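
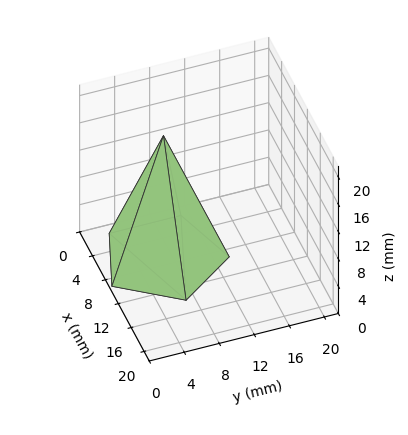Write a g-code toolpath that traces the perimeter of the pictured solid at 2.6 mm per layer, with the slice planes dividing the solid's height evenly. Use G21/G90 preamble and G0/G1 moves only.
Reading the render: the shape is a regular 5-sided pyramid, base circumscribed radius ≈ 7 mm, apex at z ≈ 18 mm (dimensions read to the nearest mm from the axis ticks). For the g-code, the solid's height is divided into equal slices at the stated Δz and each level perimeter traced with G1 moves after a G0 lift.

; perimeter-only toolpath
G21 ; units = mm
G90 ; absolute positioning
G28 ; home
; layer 1
G0 Z2.6
G0 X13.0 Y7.0
G1 X8.9 Y12.7
G1 X2.1 Y10.5
G1 X2.1 Y3.5
G1 X8.9 Y1.3
G1 X13.0 Y7.0
; layer 2
G0 Z5.1
G0 X12.0 Y7.0
G1 X8.6 Y11.8
G1 X2.9 Y9.9
G1 X2.9 Y4.1
G1 X8.6 Y2.2
G1 X12.0 Y7.0
; layer 3
G0 Z7.7
G0 X11.0 Y7.0
G1 X8.3 Y10.8
G1 X3.7 Y9.3
G1 X3.7 Y4.7
G1 X8.3 Y3.2
G1 X11.0 Y7.0
; layer 4
G0 Z10.3
G0 X10.0 Y7.0
G1 X7.9 Y9.9
G1 X4.6 Y8.8
G1 X4.6 Y5.2
G1 X7.9 Y4.1
G1 X10.0 Y7.0
; layer 5
G0 Z12.9
G0 X9.0 Y7.0
G1 X7.6 Y8.9
G1 X5.4 Y8.2
G1 X5.4 Y5.8
G1 X7.6 Y5.1
G1 X9.0 Y7.0
; layer 6
G0 Z15.4
G0 X8.0 Y7.0
G1 X7.3 Y8.0
G1 X6.2 Y7.6
G1 X6.2 Y6.4
G1 X7.3 Y6.0
G1 X8.0 Y7.0
M2 ; end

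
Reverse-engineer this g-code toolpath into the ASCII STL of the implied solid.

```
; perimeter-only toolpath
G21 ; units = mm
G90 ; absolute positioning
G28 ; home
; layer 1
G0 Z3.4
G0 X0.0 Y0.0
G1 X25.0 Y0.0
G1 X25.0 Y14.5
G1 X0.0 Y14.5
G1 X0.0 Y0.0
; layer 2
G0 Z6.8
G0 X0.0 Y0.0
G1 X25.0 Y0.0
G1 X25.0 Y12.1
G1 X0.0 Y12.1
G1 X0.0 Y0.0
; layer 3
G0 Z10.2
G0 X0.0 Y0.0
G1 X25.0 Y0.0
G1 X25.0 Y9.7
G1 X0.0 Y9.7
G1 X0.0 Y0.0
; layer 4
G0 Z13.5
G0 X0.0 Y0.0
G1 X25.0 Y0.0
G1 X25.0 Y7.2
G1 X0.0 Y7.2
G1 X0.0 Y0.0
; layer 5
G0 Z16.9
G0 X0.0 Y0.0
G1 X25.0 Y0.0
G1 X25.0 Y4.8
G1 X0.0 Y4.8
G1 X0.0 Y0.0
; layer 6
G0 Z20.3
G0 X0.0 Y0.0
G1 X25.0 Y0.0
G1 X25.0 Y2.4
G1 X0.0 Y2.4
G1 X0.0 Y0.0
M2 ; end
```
solid part
  facet normal 0.0000 0.0000 -1.0000
    outer loop
      vertex 25.0 16.9 0.0
      vertex 25.0 0.0 0.0
      vertex 0.0 0.0 0.0
    endloop
  endfacet
  facet normal 0.0000 0.0000 -1.0000
    outer loop
      vertex 0.0 16.9 0.0
      vertex 25.0 16.9 0.0
      vertex 0.0 0.0 0.0
    endloop
  endfacet
  facet normal 0.0000 -1.0000 0.0000
    outer loop
      vertex 0.0 0.0 0.0
      vertex 25.0 0.0 0.0
      vertex 25.0 0.0 23.7
    endloop
  endfacet
  facet normal 0.0000 -1.0000 0.0000
    outer loop
      vertex 0.0 0.0 0.0
      vertex 25.0 0.0 23.7
      vertex 0.0 0.0 23.7
    endloop
  endfacet
  facet normal 0.0000 0.8142 0.5806
    outer loop
      vertex 0.0 0.0 23.7
      vertex 25.0 0.0 23.7
      vertex 25.0 16.9 0.0
    endloop
  endfacet
  facet normal 0.0000 0.8142 0.5806
    outer loop
      vertex 0.0 0.0 23.7
      vertex 25.0 16.9 0.0
      vertex 0.0 16.9 0.0
    endloop
  endfacet
  facet normal -1.0000 0.0000 0.0000
    outer loop
      vertex 0.0 0.0 23.7
      vertex 0.0 16.9 0.0
      vertex 0.0 0.0 0.0
    endloop
  endfacet
  facet normal 1.0000 0.0000 0.0000
    outer loop
      vertex 25.0 0.0 0.0
      vertex 25.0 16.9 0.0
      vertex 25.0 0.0 23.7
    endloop
  endfacet
endsolid part

The G0 Z moves step by Δz≈3.4 mm. The G1 loops shrink linearly with z, so the solid tapers from its base footprint up to z≈23.7. Closing with a flat bottom cap and the tapered top and triangulating gives 8 facets — a wedge (ramp): 25 × 16.9 mm base, rising to 23.7 mm along the y=0 edge and sloping linearly to z=0 at y=16.9.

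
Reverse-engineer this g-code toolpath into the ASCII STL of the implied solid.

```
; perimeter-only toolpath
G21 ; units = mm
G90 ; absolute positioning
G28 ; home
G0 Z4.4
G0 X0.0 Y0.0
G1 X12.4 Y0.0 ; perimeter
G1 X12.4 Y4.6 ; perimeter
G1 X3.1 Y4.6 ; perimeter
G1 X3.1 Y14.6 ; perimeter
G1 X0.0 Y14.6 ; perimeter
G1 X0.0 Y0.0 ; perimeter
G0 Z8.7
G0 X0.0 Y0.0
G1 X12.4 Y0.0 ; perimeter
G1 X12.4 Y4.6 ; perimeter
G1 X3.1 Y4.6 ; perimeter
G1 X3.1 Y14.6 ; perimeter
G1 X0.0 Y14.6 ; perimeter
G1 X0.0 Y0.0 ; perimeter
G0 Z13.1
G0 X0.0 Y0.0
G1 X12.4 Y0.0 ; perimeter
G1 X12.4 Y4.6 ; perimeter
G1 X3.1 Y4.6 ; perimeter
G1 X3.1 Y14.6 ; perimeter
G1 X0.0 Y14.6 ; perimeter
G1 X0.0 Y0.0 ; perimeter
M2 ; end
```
solid part
  facet normal 0.0000 0.0000 -1.0000
    outer loop
      vertex 12.4 4.6 0.0
      vertex 12.4 0.0 0.0
      vertex 0.0 0.0 0.0
    endloop
  endfacet
  facet normal 0.0000 0.0000 -1.0000
    outer loop
      vertex 3.1 4.6 0.0
      vertex 12.4 4.6 0.0
      vertex 0.0 0.0 0.0
    endloop
  endfacet
  facet normal 0.0000 0.0000 -1.0000
    outer loop
      vertex 3.1 14.6 0.0
      vertex 3.1 4.6 0.0
      vertex 0.0 0.0 0.0
    endloop
  endfacet
  facet normal 0.0000 0.0000 -1.0000
    outer loop
      vertex 0.0 14.6 0.0
      vertex 3.1 14.6 0.0
      vertex 0.0 0.0 0.0
    endloop
  endfacet
  facet normal 0.0000 0.0000 1.0000
    outer loop
      vertex 0.0 0.0 13.1
      vertex 12.4 0.0 13.1
      vertex 12.4 4.6 13.1
    endloop
  endfacet
  facet normal 0.0000 0.0000 1.0000
    outer loop
      vertex 0.0 0.0 13.1
      vertex 12.4 4.6 13.1
      vertex 3.1 4.6 13.1
    endloop
  endfacet
  facet normal 0.0000 0.0000 1.0000
    outer loop
      vertex 0.0 0.0 13.1
      vertex 3.1 4.6 13.1
      vertex 3.1 14.6 13.1
    endloop
  endfacet
  facet normal 0.0000 0.0000 1.0000
    outer loop
      vertex 0.0 0.0 13.1
      vertex 3.1 14.6 13.1
      vertex 0.0 14.6 13.1
    endloop
  endfacet
  facet normal 0.0000 -1.0000 0.0000
    outer loop
      vertex 0.0 0.0 0.0
      vertex 12.4 0.0 0.0
      vertex 12.4 0.0 13.1
    endloop
  endfacet
  facet normal 0.0000 -1.0000 0.0000
    outer loop
      vertex 0.0 0.0 0.0
      vertex 12.4 0.0 13.1
      vertex 0.0 0.0 13.1
    endloop
  endfacet
  facet normal 1.0000 0.0000 0.0000
    outer loop
      vertex 12.4 0.0 0.0
      vertex 12.4 4.6 0.0
      vertex 12.4 4.6 13.1
    endloop
  endfacet
  facet normal 1.0000 0.0000 0.0000
    outer loop
      vertex 12.4 0.0 0.0
      vertex 12.4 4.6 13.1
      vertex 12.4 0.0 13.1
    endloop
  endfacet
  facet normal 0.0000 1.0000 0.0000
    outer loop
      vertex 12.4 4.6 0.0
      vertex 3.1 4.6 0.0
      vertex 3.1 4.6 13.1
    endloop
  endfacet
  facet normal 0.0000 1.0000 0.0000
    outer loop
      vertex 12.4 4.6 0.0
      vertex 3.1 4.6 13.1
      vertex 12.4 4.6 13.1
    endloop
  endfacet
  facet normal 1.0000 0.0000 0.0000
    outer loop
      vertex 3.1 4.6 0.0
      vertex 3.1 14.6 0.0
      vertex 3.1 14.6 13.1
    endloop
  endfacet
  facet normal 1.0000 0.0000 0.0000
    outer loop
      vertex 3.1 4.6 0.0
      vertex 3.1 14.6 13.1
      vertex 3.1 4.6 13.1
    endloop
  endfacet
  facet normal 0.0000 1.0000 0.0000
    outer loop
      vertex 3.1 14.6 0.0
      vertex 0.0 14.6 0.0
      vertex 0.0 14.6 13.1
    endloop
  endfacet
  facet normal 0.0000 1.0000 0.0000
    outer loop
      vertex 3.1 14.6 0.0
      vertex 0.0 14.6 13.1
      vertex 3.1 14.6 13.1
    endloop
  endfacet
  facet normal -1.0000 0.0000 0.0000
    outer loop
      vertex 0.0 14.6 0.0
      vertex 0.0 0.0 0.0
      vertex 0.0 0.0 13.1
    endloop
  endfacet
  facet normal -1.0000 0.0000 0.0000
    outer loop
      vertex 0.0 14.6 0.0
      vertex 0.0 0.0 13.1
      vertex 0.0 14.6 13.1
    endloop
  endfacet
endsolid part

The G0 Z moves step by Δz≈4.4 mm. Every layer's G1 loop is the same polygon, so the solid is a straight extrusion of it from z=0 to z≈13.1. Closing with flat bottom and top caps and triangulating gives 20 facets — an L-shaped prism: outer 12.4 × 14.6 mm, arm thicknesses ≈ 4.6 mm (horizontal) and 3.1 mm (vertical), extruded 13.1 mm in z.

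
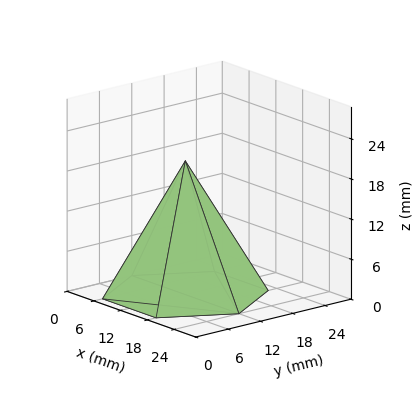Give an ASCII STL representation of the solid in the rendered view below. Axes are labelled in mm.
Reading the render: the shape is a regular 6-sided pyramid, base circumscribed radius ≈ 12 mm, apex at z ≈ 20 mm (dimensions read to the nearest mm from the axis ticks). For the STL, each face is triangulated and given an outward normal.

solid part
  facet normal 0.0000 0.0000 -1.0000
    outer loop
      vertex 6.0 22.4 0.0
      vertex 18.0 22.4 0.0
      vertex 24.0 12.0 0.0
    endloop
  endfacet
  facet normal 0.0000 0.0000 -1.0000
    outer loop
      vertex 0.0 12.0 0.0
      vertex 6.0 22.4 0.0
      vertex 24.0 12.0 0.0
    endloop
  endfacet
  facet normal 0.0000 0.0000 -1.0000
    outer loop
      vertex 6.0 1.6 0.0
      vertex 0.0 12.0 0.0
      vertex 24.0 12.0 0.0
    endloop
  endfacet
  facet normal 0.0000 0.0000 -1.0000
    outer loop
      vertex 18.0 1.6 0.0
      vertex 6.0 1.6 0.0
      vertex 24.0 12.0 0.0
    endloop
  endfacet
  facet normal 0.7686 0.4434 0.4612
    outer loop
      vertex 24.0 12.0 0.0
      vertex 18.0 22.4 0.0
      vertex 12.0 12.0 20.0
    endloop
  endfacet
  facet normal 0.0000 0.8872 0.4614
    outer loop
      vertex 18.0 22.4 0.0
      vertex 6.0 22.4 0.0
      vertex 12.0 12.0 20.0
    endloop
  endfacet
  facet normal -0.7686 0.4434 0.4612
    outer loop
      vertex 6.0 22.4 0.0
      vertex 0.0 12.0 0.0
      vertex 12.0 12.0 20.0
    endloop
  endfacet
  facet normal -0.7686 -0.4434 0.4612
    outer loop
      vertex 0.0 12.0 0.0
      vertex 6.0 1.6 0.0
      vertex 12.0 12.0 20.0
    endloop
  endfacet
  facet normal 0.0000 -0.8872 0.4614
    outer loop
      vertex 6.0 1.6 0.0
      vertex 18.0 1.6 0.0
      vertex 12.0 12.0 20.0
    endloop
  endfacet
  facet normal 0.7686 -0.4434 0.4612
    outer loop
      vertex 18.0 1.6 0.0
      vertex 24.0 12.0 0.0
      vertex 12.0 12.0 20.0
    endloop
  endfacet
endsolid part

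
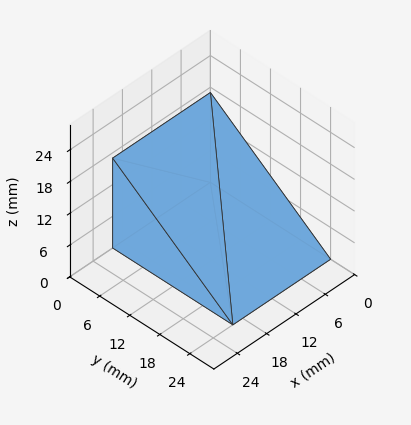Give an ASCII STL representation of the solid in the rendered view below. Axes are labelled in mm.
Reading the render: the shape is a wedge (ramp): 20 × 24 mm base, rising to 17 mm along the y=0 edge and sloping linearly to z=0 at y=24 (dimensions read to the nearest mm from the axis ticks). For the STL, each face is triangulated and given an outward normal.

solid part
  facet normal 0.0000 0.0000 -1.0000
    outer loop
      vertex 20.0 24.0 0.0
      vertex 20.0 0.0 0.0
      vertex 0.0 0.0 0.0
    endloop
  endfacet
  facet normal 0.0000 0.0000 -1.0000
    outer loop
      vertex 0.0 24.0 0.0
      vertex 20.0 24.0 0.0
      vertex 0.0 0.0 0.0
    endloop
  endfacet
  facet normal 0.0000 -1.0000 0.0000
    outer loop
      vertex 0.0 0.0 0.0
      vertex 20.0 0.0 0.0
      vertex 20.0 0.0 17.0
    endloop
  endfacet
  facet normal 0.0000 -1.0000 0.0000
    outer loop
      vertex 0.0 0.0 0.0
      vertex 20.0 0.0 17.0
      vertex 0.0 0.0 17.0
    endloop
  endfacet
  facet normal 0.0000 0.5780 0.8160
    outer loop
      vertex 0.0 0.0 17.0
      vertex 20.0 0.0 17.0
      vertex 20.0 24.0 0.0
    endloop
  endfacet
  facet normal 0.0000 0.5780 0.8160
    outer loop
      vertex 0.0 0.0 17.0
      vertex 20.0 24.0 0.0
      vertex 0.0 24.0 0.0
    endloop
  endfacet
  facet normal -1.0000 0.0000 0.0000
    outer loop
      vertex 0.0 0.0 17.0
      vertex 0.0 24.0 0.0
      vertex 0.0 0.0 0.0
    endloop
  endfacet
  facet normal 1.0000 0.0000 0.0000
    outer loop
      vertex 20.0 0.0 0.0
      vertex 20.0 24.0 0.0
      vertex 20.0 0.0 17.0
    endloop
  endfacet
endsolid part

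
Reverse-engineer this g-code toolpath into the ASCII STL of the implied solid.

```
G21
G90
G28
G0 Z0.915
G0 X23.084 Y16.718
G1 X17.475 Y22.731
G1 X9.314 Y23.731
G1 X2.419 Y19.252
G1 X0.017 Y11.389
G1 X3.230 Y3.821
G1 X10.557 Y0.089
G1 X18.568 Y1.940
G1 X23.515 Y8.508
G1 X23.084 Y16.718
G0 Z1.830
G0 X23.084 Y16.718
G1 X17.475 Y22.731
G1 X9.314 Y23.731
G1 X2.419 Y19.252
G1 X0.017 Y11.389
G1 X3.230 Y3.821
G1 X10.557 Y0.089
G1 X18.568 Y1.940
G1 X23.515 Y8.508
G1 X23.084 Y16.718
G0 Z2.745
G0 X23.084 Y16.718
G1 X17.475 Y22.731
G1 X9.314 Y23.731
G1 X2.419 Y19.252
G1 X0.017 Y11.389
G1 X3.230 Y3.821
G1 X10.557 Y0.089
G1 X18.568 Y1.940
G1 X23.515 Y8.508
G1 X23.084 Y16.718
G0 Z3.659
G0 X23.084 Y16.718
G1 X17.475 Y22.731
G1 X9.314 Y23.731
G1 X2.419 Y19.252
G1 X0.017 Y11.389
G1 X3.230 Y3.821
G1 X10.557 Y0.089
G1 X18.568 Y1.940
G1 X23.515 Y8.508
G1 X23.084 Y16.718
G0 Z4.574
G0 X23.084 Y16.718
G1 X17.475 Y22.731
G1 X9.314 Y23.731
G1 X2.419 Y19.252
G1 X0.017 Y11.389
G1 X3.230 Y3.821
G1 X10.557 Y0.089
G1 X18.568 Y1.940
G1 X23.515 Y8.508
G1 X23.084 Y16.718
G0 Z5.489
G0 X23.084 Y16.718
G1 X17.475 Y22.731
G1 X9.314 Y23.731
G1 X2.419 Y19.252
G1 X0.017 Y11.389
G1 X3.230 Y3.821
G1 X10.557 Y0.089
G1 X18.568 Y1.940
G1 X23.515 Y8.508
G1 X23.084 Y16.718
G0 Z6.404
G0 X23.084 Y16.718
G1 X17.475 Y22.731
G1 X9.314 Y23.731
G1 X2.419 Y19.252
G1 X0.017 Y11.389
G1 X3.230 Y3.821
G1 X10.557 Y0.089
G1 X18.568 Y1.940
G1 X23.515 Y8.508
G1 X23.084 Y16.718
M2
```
solid part
  facet normal 0.0000 0.0000 -1.0000
    outer loop
      vertex 9.314 23.731 0.000
      vertex 17.475 22.731 0.000
      vertex 23.084 16.718 0.000
    endloop
  endfacet
  facet normal 0.0000 0.0000 -1.0000
    outer loop
      vertex 2.419 19.252 0.000
      vertex 9.314 23.731 0.000
      vertex 23.084 16.718 0.000
    endloop
  endfacet
  facet normal 0.0000 0.0000 -1.0000
    outer loop
      vertex 0.017 11.389 0.000
      vertex 2.419 19.252 0.000
      vertex 23.084 16.718 0.000
    endloop
  endfacet
  facet normal 0.0000 0.0000 -1.0000
    outer loop
      vertex 3.230 3.821 0.000
      vertex 0.017 11.389 0.000
      vertex 23.084 16.718 0.000
    endloop
  endfacet
  facet normal 0.0000 0.0000 -1.0000
    outer loop
      vertex 10.557 0.089 0.000
      vertex 3.230 3.821 0.000
      vertex 23.084 16.718 0.000
    endloop
  endfacet
  facet normal 0.0000 0.0000 -1.0000
    outer loop
      vertex 18.568 1.940 0.000
      vertex 10.557 0.089 0.000
      vertex 23.084 16.718 0.000
    endloop
  endfacet
  facet normal 0.0000 0.0000 -1.0000
    outer loop
      vertex 23.515 8.508 0.000
      vertex 18.568 1.940 0.000
      vertex 23.084 16.718 0.000
    endloop
  endfacet
  facet normal 0.0000 0.0000 1.0000
    outer loop
      vertex 23.084 16.718 6.404
      vertex 17.475 22.731 6.404
      vertex 9.314 23.731 6.404
    endloop
  endfacet
  facet normal 0.0000 0.0000 1.0000
    outer loop
      vertex 23.084 16.718 6.404
      vertex 9.314 23.731 6.404
      vertex 2.419 19.252 6.404
    endloop
  endfacet
  facet normal 0.0000 0.0000 1.0000
    outer loop
      vertex 23.084 16.718 6.404
      vertex 2.419 19.252 6.404
      vertex 0.017 11.389 6.404
    endloop
  endfacet
  facet normal 0.0000 0.0000 1.0000
    outer loop
      vertex 23.084 16.718 6.404
      vertex 0.017 11.389 6.404
      vertex 3.230 3.821 6.404
    endloop
  endfacet
  facet normal 0.0000 0.0000 1.0000
    outer loop
      vertex 23.084 16.718 6.404
      vertex 3.230 3.821 6.404
      vertex 10.557 0.089 6.404
    endloop
  endfacet
  facet normal 0.0000 0.0000 1.0000
    outer loop
      vertex 23.084 16.718 6.404
      vertex 10.557 0.089 6.404
      vertex 18.568 1.940 6.404
    endloop
  endfacet
  facet normal 0.0000 0.0000 1.0000
    outer loop
      vertex 23.084 16.718 6.404
      vertex 18.568 1.940 6.404
      vertex 23.515 8.508 6.404
    endloop
  endfacet
  facet normal 0.7312 0.6821 0.0000
    outer loop
      vertex 23.084 16.718 0.000
      vertex 17.475 22.731 0.000
      vertex 17.475 22.731 6.404
    endloop
  endfacet
  facet normal 0.7312 0.6821 0.0000
    outer loop
      vertex 23.084 16.718 0.000
      vertex 17.475 22.731 6.404
      vertex 23.084 16.718 6.404
    endloop
  endfacet
  facet normal 0.1216 0.9926 0.0000
    outer loop
      vertex 17.475 22.731 0.000
      vertex 9.314 23.731 0.000
      vertex 9.314 23.731 6.404
    endloop
  endfacet
  facet normal 0.1216 0.9926 0.0000
    outer loop
      vertex 17.475 22.731 0.000
      vertex 9.314 23.731 6.404
      vertex 17.475 22.731 6.404
    endloop
  endfacet
  facet normal -0.5448 0.8386 0.0000
    outer loop
      vertex 9.314 23.731 0.000
      vertex 2.419 19.252 0.000
      vertex 2.419 19.252 6.404
    endloop
  endfacet
  facet normal -0.5448 0.8386 0.0000
    outer loop
      vertex 9.314 23.731 0.000
      vertex 2.419 19.252 6.404
      vertex 9.314 23.731 6.404
    endloop
  endfacet
  facet normal -0.9564 0.2922 0.0000
    outer loop
      vertex 2.419 19.252 0.000
      vertex 0.017 11.389 0.000
      vertex 0.017 11.389 6.404
    endloop
  endfacet
  facet normal -0.9564 0.2922 0.0000
    outer loop
      vertex 2.419 19.252 0.000
      vertex 0.017 11.389 6.404
      vertex 2.419 19.252 6.404
    endloop
  endfacet
  facet normal -0.9205 -0.3908 0.0000
    outer loop
      vertex 0.017 11.389 0.000
      vertex 3.230 3.821 0.000
      vertex 3.230 3.821 6.404
    endloop
  endfacet
  facet normal -0.9205 -0.3908 0.0000
    outer loop
      vertex 0.017 11.389 0.000
      vertex 3.230 3.821 6.404
      vertex 0.017 11.389 6.404
    endloop
  endfacet
  facet normal -0.4539 -0.8911 0.0000
    outer loop
      vertex 3.230 3.821 0.000
      vertex 10.557 0.089 0.000
      vertex 10.557 0.089 6.404
    endloop
  endfacet
  facet normal -0.4539 -0.8911 0.0000
    outer loop
      vertex 3.230 3.821 0.000
      vertex 10.557 0.089 6.404
      vertex 3.230 3.821 6.404
    endloop
  endfacet
  facet normal 0.2251 -0.9743 0.0000
    outer loop
      vertex 10.557 0.089 0.000
      vertex 18.568 1.940 0.000
      vertex 18.568 1.940 6.404
    endloop
  endfacet
  facet normal 0.2251 -0.9743 0.0000
    outer loop
      vertex 10.557 0.089 0.000
      vertex 18.568 1.940 6.404
      vertex 10.557 0.089 6.404
    endloop
  endfacet
  facet normal 0.7988 -0.6016 0.0000
    outer loop
      vertex 18.568 1.940 0.000
      vertex 23.515 8.508 0.000
      vertex 23.515 8.508 6.404
    endloop
  endfacet
  facet normal 0.7988 -0.6016 0.0000
    outer loop
      vertex 18.568 1.940 0.000
      vertex 23.515 8.508 6.404
      vertex 18.568 1.940 6.404
    endloop
  endfacet
  facet normal 0.9986 0.0524 0.0000
    outer loop
      vertex 23.515 8.508 0.000
      vertex 23.084 16.718 0.000
      vertex 23.084 16.718 6.404
    endloop
  endfacet
  facet normal 0.9986 0.0524 0.0000
    outer loop
      vertex 23.515 8.508 0.000
      vertex 23.084 16.718 6.404
      vertex 23.515 8.508 6.404
    endloop
  endfacet
endsolid part

The G0 Z moves step by Δz≈0.915 mm. Every layer's G1 loop is the same polygon, so the solid is a straight extrusion of it from z=0 to z≈6.4. Closing with flat bottom and top caps and triangulating gives 32 facets — a regular 9-sided prism (a cylinder approximated with 9 flat sides), circumscribed radius ≈ 12 mm, height ≈ 6.4 mm.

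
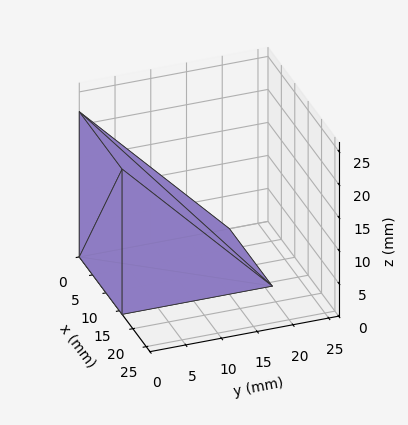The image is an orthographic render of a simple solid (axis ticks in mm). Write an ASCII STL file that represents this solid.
Reading the render: the shape is a wedge (ramp): 16 × 21 mm base, rising to 22 mm along the y=0 edge and sloping linearly to z=0 at y=21 (dimensions read to the nearest mm from the axis ticks). For the STL, each face is triangulated and given an outward normal.

solid part
  facet normal 0.0000 0.0000 -1.0000
    outer loop
      vertex 16.00 21.00 0.00
      vertex 16.00 0.00 0.00
      vertex 0.00 0.00 0.00
    endloop
  endfacet
  facet normal 0.0000 0.0000 -1.0000
    outer loop
      vertex 0.00 21.00 0.00
      vertex 16.00 21.00 0.00
      vertex 0.00 0.00 0.00
    endloop
  endfacet
  facet normal 0.0000 -1.0000 0.0000
    outer loop
      vertex 0.00 0.00 0.00
      vertex 16.00 0.00 0.00
      vertex 16.00 0.00 22.00
    endloop
  endfacet
  facet normal 0.0000 -1.0000 0.0000
    outer loop
      vertex 0.00 0.00 0.00
      vertex 16.00 0.00 22.00
      vertex 0.00 0.00 22.00
    endloop
  endfacet
  facet normal 0.0000 0.7234 0.6905
    outer loop
      vertex 0.00 0.00 22.00
      vertex 16.00 0.00 22.00
      vertex 16.00 21.00 0.00
    endloop
  endfacet
  facet normal 0.0000 0.7234 0.6905
    outer loop
      vertex 0.00 0.00 22.00
      vertex 16.00 21.00 0.00
      vertex 0.00 21.00 0.00
    endloop
  endfacet
  facet normal -1.0000 0.0000 0.0000
    outer loop
      vertex 0.00 0.00 22.00
      vertex 0.00 21.00 0.00
      vertex 0.00 0.00 0.00
    endloop
  endfacet
  facet normal 1.0000 0.0000 0.0000
    outer loop
      vertex 16.00 0.00 0.00
      vertex 16.00 21.00 0.00
      vertex 16.00 0.00 22.00
    endloop
  endfacet
endsolid part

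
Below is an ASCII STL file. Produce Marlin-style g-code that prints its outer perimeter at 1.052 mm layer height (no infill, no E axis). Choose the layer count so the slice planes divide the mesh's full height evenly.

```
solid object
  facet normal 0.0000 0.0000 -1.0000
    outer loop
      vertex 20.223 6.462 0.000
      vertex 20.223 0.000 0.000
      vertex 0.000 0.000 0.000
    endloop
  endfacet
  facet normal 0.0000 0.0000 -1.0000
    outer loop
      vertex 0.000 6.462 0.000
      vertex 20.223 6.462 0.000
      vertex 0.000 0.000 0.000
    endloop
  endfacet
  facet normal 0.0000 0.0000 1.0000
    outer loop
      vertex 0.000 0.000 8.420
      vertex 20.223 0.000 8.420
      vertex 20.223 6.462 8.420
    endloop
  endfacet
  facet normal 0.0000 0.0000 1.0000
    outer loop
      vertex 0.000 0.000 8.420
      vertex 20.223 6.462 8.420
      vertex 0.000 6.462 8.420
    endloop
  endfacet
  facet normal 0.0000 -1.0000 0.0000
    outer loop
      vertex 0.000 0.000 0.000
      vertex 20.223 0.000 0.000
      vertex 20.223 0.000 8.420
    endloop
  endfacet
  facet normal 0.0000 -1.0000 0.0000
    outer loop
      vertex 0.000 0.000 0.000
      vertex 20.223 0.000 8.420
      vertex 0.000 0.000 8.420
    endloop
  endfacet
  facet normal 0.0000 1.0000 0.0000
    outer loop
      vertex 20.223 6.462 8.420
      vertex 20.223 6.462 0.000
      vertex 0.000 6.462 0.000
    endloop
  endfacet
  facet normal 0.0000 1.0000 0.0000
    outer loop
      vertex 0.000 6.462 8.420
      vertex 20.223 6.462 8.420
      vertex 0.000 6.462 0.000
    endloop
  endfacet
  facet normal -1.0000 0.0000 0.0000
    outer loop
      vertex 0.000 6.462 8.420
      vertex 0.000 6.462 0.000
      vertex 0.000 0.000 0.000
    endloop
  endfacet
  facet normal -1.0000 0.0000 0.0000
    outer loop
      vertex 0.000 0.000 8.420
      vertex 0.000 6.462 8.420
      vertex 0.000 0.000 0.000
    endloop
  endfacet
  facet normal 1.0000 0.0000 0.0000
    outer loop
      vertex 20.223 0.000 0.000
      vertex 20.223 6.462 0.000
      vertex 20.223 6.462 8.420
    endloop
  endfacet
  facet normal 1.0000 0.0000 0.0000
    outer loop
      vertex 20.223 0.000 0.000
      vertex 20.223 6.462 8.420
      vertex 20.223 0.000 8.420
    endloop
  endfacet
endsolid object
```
; perimeter-only toolpath
G21 ; units = mm
G90 ; absolute positioning
G28 ; home
; layer 1
G0 Z1.052
G0 X0.000 Y0.000
G1 X20.223 Y0.000
G1 X20.223 Y6.462
G1 X0.000 Y6.462
G1 X0.000 Y0.000
; layer 2
G0 Z2.105
G0 X0.000 Y0.000
G1 X20.223 Y0.000
G1 X20.223 Y6.462
G1 X0.000 Y6.462
G1 X0.000 Y0.000
; layer 3
G0 Z3.157
G0 X0.000 Y0.000
G1 X20.223 Y0.000
G1 X20.223 Y6.462
G1 X0.000 Y6.462
G1 X0.000 Y0.000
; layer 4
G0 Z4.210
G0 X0.000 Y0.000
G1 X20.223 Y0.000
G1 X20.223 Y6.462
G1 X0.000 Y6.462
G1 X0.000 Y0.000
; layer 5
G0 Z5.263
G0 X0.000 Y0.000
G1 X20.223 Y0.000
G1 X20.223 Y6.462
G1 X0.000 Y6.462
G1 X0.000 Y0.000
; layer 6
G0 Z6.315
G0 X0.000 Y0.000
G1 X20.223 Y0.000
G1 X20.223 Y6.462
G1 X0.000 Y6.462
G1 X0.000 Y0.000
; layer 7
G0 Z7.367
G0 X0.000 Y0.000
G1 X20.223 Y0.000
G1 X20.223 Y6.462
G1 X0.000 Y6.462
G1 X0.000 Y0.000
; layer 8
G0 Z8.420
G0 X0.000 Y0.000
G1 X20.223 Y0.000
G1 X20.223 Y6.462
G1 X0.000 Y6.462
G1 X0.000 Y0.000
M2 ; end

The solid is a rectangular box, roughly 20.2 × 6.46 mm footprint and 8.42 mm tall. Slicing at Δz = 1.052 mm — 8 equal slices spanning the solid's height, so layer i sits at z = i·h/8 — gives 8 non-empty perimeters. Each is a 4-segment closed polygon; G0 lifts to the layer z and rapids to the start vertex, then G1 traces the edges.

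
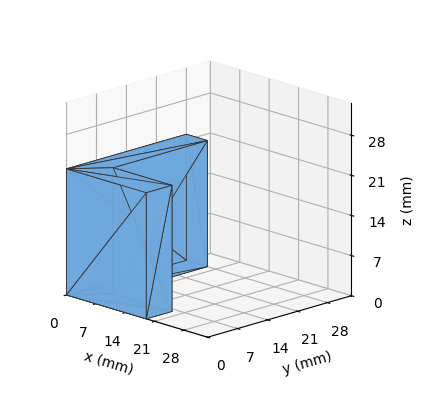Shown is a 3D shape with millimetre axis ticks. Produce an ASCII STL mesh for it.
Reading the render: the shape is an L-shaped prism: outer 19 × 28 mm, arm thicknesses ≈ 6 mm (horizontal) and 5 mm (vertical), extruded 22 mm in z (dimensions read to the nearest mm from the axis ticks). For the STL, each face is triangulated and given an outward normal.

solid part
  facet normal 0.0000 0.0000 -1.0000
    outer loop
      vertex 19.00 6.00 0.00
      vertex 19.00 0.00 0.00
      vertex 0.00 0.00 0.00
    endloop
  endfacet
  facet normal 0.0000 0.0000 -1.0000
    outer loop
      vertex 5.00 6.00 0.00
      vertex 19.00 6.00 0.00
      vertex 0.00 0.00 0.00
    endloop
  endfacet
  facet normal 0.0000 0.0000 -1.0000
    outer loop
      vertex 5.00 28.00 0.00
      vertex 5.00 6.00 0.00
      vertex 0.00 0.00 0.00
    endloop
  endfacet
  facet normal 0.0000 0.0000 -1.0000
    outer loop
      vertex 0.00 28.00 0.00
      vertex 5.00 28.00 0.00
      vertex 0.00 0.00 0.00
    endloop
  endfacet
  facet normal 0.0000 0.0000 1.0000
    outer loop
      vertex 0.00 0.00 22.00
      vertex 19.00 0.00 22.00
      vertex 19.00 6.00 22.00
    endloop
  endfacet
  facet normal 0.0000 0.0000 1.0000
    outer loop
      vertex 0.00 0.00 22.00
      vertex 19.00 6.00 22.00
      vertex 5.00 6.00 22.00
    endloop
  endfacet
  facet normal 0.0000 0.0000 1.0000
    outer loop
      vertex 0.00 0.00 22.00
      vertex 5.00 6.00 22.00
      vertex 5.00 28.00 22.00
    endloop
  endfacet
  facet normal 0.0000 0.0000 1.0000
    outer loop
      vertex 0.00 0.00 22.00
      vertex 5.00 28.00 22.00
      vertex 0.00 28.00 22.00
    endloop
  endfacet
  facet normal 0.0000 -1.0000 0.0000
    outer loop
      vertex 0.00 0.00 0.00
      vertex 19.00 0.00 0.00
      vertex 19.00 0.00 22.00
    endloop
  endfacet
  facet normal 0.0000 -1.0000 0.0000
    outer loop
      vertex 0.00 0.00 0.00
      vertex 19.00 0.00 22.00
      vertex 0.00 0.00 22.00
    endloop
  endfacet
  facet normal 1.0000 0.0000 0.0000
    outer loop
      vertex 19.00 0.00 0.00
      vertex 19.00 6.00 0.00
      vertex 19.00 6.00 22.00
    endloop
  endfacet
  facet normal 1.0000 0.0000 0.0000
    outer loop
      vertex 19.00 0.00 0.00
      vertex 19.00 6.00 22.00
      vertex 19.00 0.00 22.00
    endloop
  endfacet
  facet normal 0.0000 1.0000 0.0000
    outer loop
      vertex 19.00 6.00 0.00
      vertex 5.00 6.00 0.00
      vertex 5.00 6.00 22.00
    endloop
  endfacet
  facet normal 0.0000 1.0000 0.0000
    outer loop
      vertex 19.00 6.00 0.00
      vertex 5.00 6.00 22.00
      vertex 19.00 6.00 22.00
    endloop
  endfacet
  facet normal 1.0000 0.0000 0.0000
    outer loop
      vertex 5.00 6.00 0.00
      vertex 5.00 28.00 0.00
      vertex 5.00 28.00 22.00
    endloop
  endfacet
  facet normal 1.0000 0.0000 0.0000
    outer loop
      vertex 5.00 6.00 0.00
      vertex 5.00 28.00 22.00
      vertex 5.00 6.00 22.00
    endloop
  endfacet
  facet normal 0.0000 1.0000 0.0000
    outer loop
      vertex 5.00 28.00 0.00
      vertex 0.00 28.00 0.00
      vertex 0.00 28.00 22.00
    endloop
  endfacet
  facet normal 0.0000 1.0000 0.0000
    outer loop
      vertex 5.00 28.00 0.00
      vertex 0.00 28.00 22.00
      vertex 5.00 28.00 22.00
    endloop
  endfacet
  facet normal -1.0000 0.0000 0.0000
    outer loop
      vertex 0.00 28.00 0.00
      vertex 0.00 0.00 0.00
      vertex 0.00 0.00 22.00
    endloop
  endfacet
  facet normal -1.0000 0.0000 0.0000
    outer loop
      vertex 0.00 28.00 0.00
      vertex 0.00 0.00 22.00
      vertex 0.00 28.00 22.00
    endloop
  endfacet
endsolid part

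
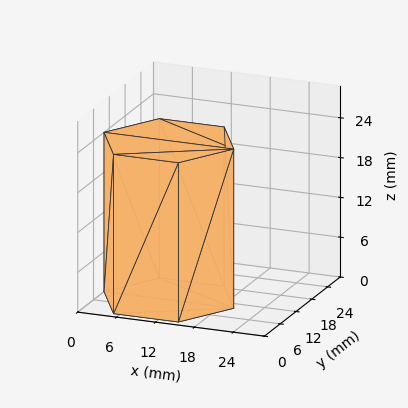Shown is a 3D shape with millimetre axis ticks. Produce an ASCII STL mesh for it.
Reading the render: the shape is a regular 6-sided prism (a cylinder approximated with 6 flat sides), circumscribed radius ≈ 10 mm, height ≈ 24 mm (dimensions read to the nearest mm from the axis ticks). For the STL, each face is triangulated and given an outward normal.

solid part
  facet normal 0.0000 0.0000 -1.0000
    outer loop
      vertex 5.0 18.7 0.0
      vertex 15.0 18.7 0.0
      vertex 20.0 10.0 0.0
    endloop
  endfacet
  facet normal 0.0000 0.0000 -1.0000
    outer loop
      vertex 0.0 10.0 0.0
      vertex 5.0 18.7 0.0
      vertex 20.0 10.0 0.0
    endloop
  endfacet
  facet normal 0.0000 0.0000 -1.0000
    outer loop
      vertex 5.0 1.3 0.0
      vertex 0.0 10.0 0.0
      vertex 20.0 10.0 0.0
    endloop
  endfacet
  facet normal 0.0000 0.0000 -1.0000
    outer loop
      vertex 15.0 1.3 0.0
      vertex 5.0 1.3 0.0
      vertex 20.0 10.0 0.0
    endloop
  endfacet
  facet normal 0.0000 0.0000 1.0000
    outer loop
      vertex 20.0 10.0 24.0
      vertex 15.0 18.7 24.0
      vertex 5.0 18.7 24.0
    endloop
  endfacet
  facet normal 0.0000 0.0000 1.0000
    outer loop
      vertex 20.0 10.0 24.0
      vertex 5.0 18.7 24.0
      vertex 0.0 10.0 24.0
    endloop
  endfacet
  facet normal 0.0000 0.0000 1.0000
    outer loop
      vertex 20.0 10.0 24.0
      vertex 0.0 10.0 24.0
      vertex 5.0 1.3 24.0
    endloop
  endfacet
  facet normal 0.0000 0.0000 1.0000
    outer loop
      vertex 20.0 10.0 24.0
      vertex 5.0 1.3 24.0
      vertex 15.0 1.3 24.0
    endloop
  endfacet
  facet normal 0.8670 0.4983 0.0000
    outer loop
      vertex 20.0 10.0 0.0
      vertex 15.0 18.7 0.0
      vertex 15.0 18.7 24.0
    endloop
  endfacet
  facet normal 0.8670 0.4983 0.0000
    outer loop
      vertex 20.0 10.0 0.0
      vertex 15.0 18.7 24.0
      vertex 20.0 10.0 24.0
    endloop
  endfacet
  facet normal 0.0000 1.0000 0.0000
    outer loop
      vertex 15.0 18.7 0.0
      vertex 5.0 18.7 0.0
      vertex 5.0 18.7 24.0
    endloop
  endfacet
  facet normal 0.0000 1.0000 0.0000
    outer loop
      vertex 15.0 18.7 0.0
      vertex 5.0 18.7 24.0
      vertex 15.0 18.7 24.0
    endloop
  endfacet
  facet normal -0.8670 0.4983 0.0000
    outer loop
      vertex 5.0 18.7 0.0
      vertex 0.0 10.0 0.0
      vertex 0.0 10.0 24.0
    endloop
  endfacet
  facet normal -0.8670 0.4983 0.0000
    outer loop
      vertex 5.0 18.7 0.0
      vertex 0.0 10.0 24.0
      vertex 5.0 18.7 24.0
    endloop
  endfacet
  facet normal -0.8670 -0.4983 0.0000
    outer loop
      vertex 0.0 10.0 0.0
      vertex 5.0 1.3 0.0
      vertex 5.0 1.3 24.0
    endloop
  endfacet
  facet normal -0.8670 -0.4983 0.0000
    outer loop
      vertex 0.0 10.0 0.0
      vertex 5.0 1.3 24.0
      vertex 0.0 10.0 24.0
    endloop
  endfacet
  facet normal 0.0000 -1.0000 0.0000
    outer loop
      vertex 5.0 1.3 0.0
      vertex 15.0 1.3 0.0
      vertex 15.0 1.3 24.0
    endloop
  endfacet
  facet normal 0.0000 -1.0000 0.0000
    outer loop
      vertex 5.0 1.3 0.0
      vertex 15.0 1.3 24.0
      vertex 5.0 1.3 24.0
    endloop
  endfacet
  facet normal 0.8670 -0.4983 0.0000
    outer loop
      vertex 15.0 1.3 0.0
      vertex 20.0 10.0 0.0
      vertex 20.0 10.0 24.0
    endloop
  endfacet
  facet normal 0.8670 -0.4983 0.0000
    outer loop
      vertex 15.0 1.3 0.0
      vertex 20.0 10.0 24.0
      vertex 15.0 1.3 24.0
    endloop
  endfacet
endsolid part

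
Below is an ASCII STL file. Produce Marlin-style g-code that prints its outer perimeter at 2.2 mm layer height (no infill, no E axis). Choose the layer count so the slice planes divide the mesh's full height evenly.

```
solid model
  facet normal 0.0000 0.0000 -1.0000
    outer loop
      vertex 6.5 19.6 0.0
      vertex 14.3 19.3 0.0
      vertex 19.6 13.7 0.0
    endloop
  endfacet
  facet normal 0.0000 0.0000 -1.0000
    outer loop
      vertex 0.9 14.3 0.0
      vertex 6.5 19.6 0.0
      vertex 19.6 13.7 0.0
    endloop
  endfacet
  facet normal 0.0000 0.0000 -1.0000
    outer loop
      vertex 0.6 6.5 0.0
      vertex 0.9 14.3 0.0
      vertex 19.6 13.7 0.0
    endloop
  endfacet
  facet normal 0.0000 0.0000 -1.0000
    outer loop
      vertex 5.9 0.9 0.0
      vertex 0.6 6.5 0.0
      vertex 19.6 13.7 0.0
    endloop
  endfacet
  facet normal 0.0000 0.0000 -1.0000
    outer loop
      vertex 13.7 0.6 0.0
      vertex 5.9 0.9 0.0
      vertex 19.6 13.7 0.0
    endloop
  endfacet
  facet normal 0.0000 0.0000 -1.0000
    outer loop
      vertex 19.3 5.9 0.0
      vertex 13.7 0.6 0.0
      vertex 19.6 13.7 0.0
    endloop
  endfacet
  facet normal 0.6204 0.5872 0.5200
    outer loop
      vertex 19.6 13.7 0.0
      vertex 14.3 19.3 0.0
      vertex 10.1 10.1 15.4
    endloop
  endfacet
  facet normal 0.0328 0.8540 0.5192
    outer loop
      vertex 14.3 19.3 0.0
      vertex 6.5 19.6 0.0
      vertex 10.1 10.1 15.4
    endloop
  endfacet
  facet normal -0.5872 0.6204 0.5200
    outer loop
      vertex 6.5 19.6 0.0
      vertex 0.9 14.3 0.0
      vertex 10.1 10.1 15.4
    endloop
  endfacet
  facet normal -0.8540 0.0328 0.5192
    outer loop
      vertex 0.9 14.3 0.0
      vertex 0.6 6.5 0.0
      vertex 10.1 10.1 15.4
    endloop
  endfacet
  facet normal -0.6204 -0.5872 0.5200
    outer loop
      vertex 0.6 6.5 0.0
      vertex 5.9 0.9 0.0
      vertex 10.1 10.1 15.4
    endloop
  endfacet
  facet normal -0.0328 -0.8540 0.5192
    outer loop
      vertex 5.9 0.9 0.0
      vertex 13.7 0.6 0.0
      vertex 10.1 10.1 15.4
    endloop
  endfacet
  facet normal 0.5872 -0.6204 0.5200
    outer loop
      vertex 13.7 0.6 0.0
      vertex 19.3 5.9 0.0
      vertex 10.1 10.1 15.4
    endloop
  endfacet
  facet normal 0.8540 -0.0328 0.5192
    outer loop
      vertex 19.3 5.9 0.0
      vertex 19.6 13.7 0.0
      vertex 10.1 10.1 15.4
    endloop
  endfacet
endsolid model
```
; perimeter-only toolpath
G21 ; units = mm
G90 ; absolute positioning
G28 ; home
; layer 1
G0 Z2.2
G0 X18.2 Y13.2
G1 X13.7 Y18.0
G1 X7.0 Y18.2
G1 X2.2 Y13.7
G1 X2.0 Y7.0
G1 X6.5 Y2.2
G1 X13.2 Y2.0
G1 X18.0 Y6.5
G1 X18.2 Y13.2
; layer 2
G0 Z4.4
G0 X16.9 Y12.7
G1 X13.1 Y16.7
G1 X7.5 Y16.9
G1 X3.5 Y13.1
G1 X3.3 Y7.5
G1 X7.1 Y3.5
G1 X12.7 Y3.3
G1 X16.7 Y7.1
G1 X16.9 Y12.7
; layer 3
G0 Z6.6
G0 X15.5 Y12.2
G1 X12.5 Y15.4
G1 X8.0 Y15.5
G1 X4.8 Y12.5
G1 X4.7 Y8.0
G1 X7.7 Y4.8
G1 X12.2 Y4.7
G1 X15.4 Y7.7
G1 X15.5 Y12.2
; layer 4
G0 Z8.8
G0 X14.2 Y11.6
G1 X11.9 Y14.0
G1 X8.6 Y14.2
G1 X6.2 Y11.9
G1 X6.0 Y8.6
G1 X8.3 Y6.2
G1 X11.6 Y6.0
G1 X14.0 Y8.3
G1 X14.2 Y11.6
; layer 5
G0 Z11.0
G0 X12.8 Y11.1
G1 X11.3 Y12.7
G1 X9.1 Y12.8
G1 X7.5 Y11.3
G1 X7.4 Y9.1
G1 X8.9 Y7.5
G1 X11.1 Y7.4
G1 X12.7 Y8.9
G1 X12.8 Y11.1
; layer 6
G0 Z13.2
G0 X11.5 Y10.6
G1 X10.7 Y11.4
G1 X9.6 Y11.5
G1 X8.8 Y10.7
G1 X8.7 Y9.6
G1 X9.5 Y8.8
G1 X10.6 Y8.7
G1 X11.4 Y9.5
G1 X11.5 Y10.6
M2 ; end

The solid is a regular 8-sided pyramid, base circumscribed radius ≈ 10.1 mm, apex at z ≈ 15.4 mm. Slicing at Δz = 2.2 mm — 7 equal slices spanning the solid's height, so layer i sits at z = i·h/7 — gives 6 non-empty perimeters. Each is a 8-segment closed polygon; G0 lifts to the layer z and rapids to the start vertex, then G1 traces the edges. The cross-section shrinks linearly with z (the slice at the apex is degenerate and omitted).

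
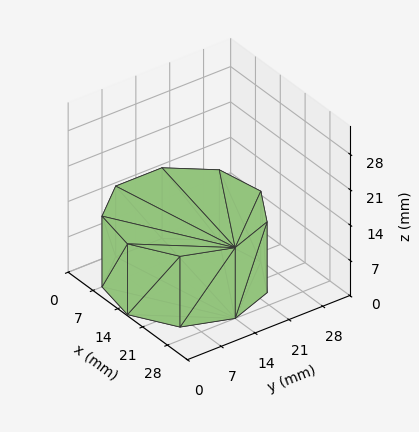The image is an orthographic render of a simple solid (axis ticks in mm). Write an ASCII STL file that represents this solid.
Reading the render: the shape is a regular 9-sided prism (a cylinder approximated with 9 flat sides), circumscribed radius ≈ 14 mm, height ≈ 14 mm (dimensions read to the nearest mm from the axis ticks). For the STL, each face is triangulated and given an outward normal.

solid part
  facet normal 0.0000 0.0000 -1.0000
    outer loop
      vertex 16.431 27.787 0.000
      vertex 24.725 22.999 0.000
      vertex 28.000 14.000 0.000
    endloop
  endfacet
  facet normal 0.0000 0.0000 -1.0000
    outer loop
      vertex 7.000 26.124 0.000
      vertex 16.431 27.787 0.000
      vertex 28.000 14.000 0.000
    endloop
  endfacet
  facet normal 0.0000 0.0000 -1.0000
    outer loop
      vertex 0.844 18.788 0.000
      vertex 7.000 26.124 0.000
      vertex 28.000 14.000 0.000
    endloop
  endfacet
  facet normal 0.0000 0.0000 -1.0000
    outer loop
      vertex 0.844 9.212 0.000
      vertex 0.844 18.788 0.000
      vertex 28.000 14.000 0.000
    endloop
  endfacet
  facet normal 0.0000 0.0000 -1.0000
    outer loop
      vertex 7.000 1.876 0.000
      vertex 0.844 9.212 0.000
      vertex 28.000 14.000 0.000
    endloop
  endfacet
  facet normal 0.0000 0.0000 -1.0000
    outer loop
      vertex 16.431 0.213 0.000
      vertex 7.000 1.876 0.000
      vertex 28.000 14.000 0.000
    endloop
  endfacet
  facet normal 0.0000 0.0000 -1.0000
    outer loop
      vertex 24.725 5.001 0.000
      vertex 16.431 0.213 0.000
      vertex 28.000 14.000 0.000
    endloop
  endfacet
  facet normal 0.0000 0.0000 1.0000
    outer loop
      vertex 28.000 14.000 14.000
      vertex 24.725 22.999 14.000
      vertex 16.431 27.787 14.000
    endloop
  endfacet
  facet normal 0.0000 0.0000 1.0000
    outer loop
      vertex 28.000 14.000 14.000
      vertex 16.431 27.787 14.000
      vertex 7.000 26.124 14.000
    endloop
  endfacet
  facet normal 0.0000 0.0000 1.0000
    outer loop
      vertex 28.000 14.000 14.000
      vertex 7.000 26.124 14.000
      vertex 0.844 18.788 14.000
    endloop
  endfacet
  facet normal 0.0000 0.0000 1.0000
    outer loop
      vertex 28.000 14.000 14.000
      vertex 0.844 18.788 14.000
      vertex 0.844 9.212 14.000
    endloop
  endfacet
  facet normal 0.0000 0.0000 1.0000
    outer loop
      vertex 28.000 14.000 14.000
      vertex 0.844 9.212 14.000
      vertex 7.000 1.876 14.000
    endloop
  endfacet
  facet normal 0.0000 0.0000 1.0000
    outer loop
      vertex 28.000 14.000 14.000
      vertex 7.000 1.876 14.000
      vertex 16.431 0.213 14.000
    endloop
  endfacet
  facet normal 0.0000 0.0000 1.0000
    outer loop
      vertex 28.000 14.000 14.000
      vertex 16.431 0.213 14.000
      vertex 24.725 5.001 14.000
    endloop
  endfacet
  facet normal 0.9397 0.3420 0.0000
    outer loop
      vertex 28.000 14.000 0.000
      vertex 24.725 22.999 0.000
      vertex 24.725 22.999 14.000
    endloop
  endfacet
  facet normal 0.9397 0.3420 0.0000
    outer loop
      vertex 28.000 14.000 0.000
      vertex 24.725 22.999 14.000
      vertex 28.000 14.000 14.000
    endloop
  endfacet
  facet normal 0.5000 0.8660 0.0000
    outer loop
      vertex 24.725 22.999 0.000
      vertex 16.431 27.787 0.000
      vertex 16.431 27.787 14.000
    endloop
  endfacet
  facet normal 0.5000 0.8660 0.0000
    outer loop
      vertex 24.725 22.999 0.000
      vertex 16.431 27.787 14.000
      vertex 24.725 22.999 14.000
    endloop
  endfacet
  facet normal -0.1737 0.9848 0.0000
    outer loop
      vertex 16.431 27.787 0.000
      vertex 7.000 26.124 0.000
      vertex 7.000 26.124 14.000
    endloop
  endfacet
  facet normal -0.1737 0.9848 0.0000
    outer loop
      vertex 16.431 27.787 0.000
      vertex 7.000 26.124 14.000
      vertex 16.431 27.787 14.000
    endloop
  endfacet
  facet normal -0.7660 0.6428 0.0000
    outer loop
      vertex 7.000 26.124 0.000
      vertex 0.844 18.788 0.000
      vertex 0.844 18.788 14.000
    endloop
  endfacet
  facet normal -0.7660 0.6428 0.0000
    outer loop
      vertex 7.000 26.124 0.000
      vertex 0.844 18.788 14.000
      vertex 7.000 26.124 14.000
    endloop
  endfacet
  facet normal -1.0000 0.0000 0.0000
    outer loop
      vertex 0.844 18.788 0.000
      vertex 0.844 9.212 0.000
      vertex 0.844 9.212 14.000
    endloop
  endfacet
  facet normal -1.0000 0.0000 0.0000
    outer loop
      vertex 0.844 18.788 0.000
      vertex 0.844 9.212 14.000
      vertex 0.844 18.788 14.000
    endloop
  endfacet
  facet normal -0.7660 -0.6428 0.0000
    outer loop
      vertex 0.844 9.212 0.000
      vertex 7.000 1.876 0.000
      vertex 7.000 1.876 14.000
    endloop
  endfacet
  facet normal -0.7660 -0.6428 0.0000
    outer loop
      vertex 0.844 9.212 0.000
      vertex 7.000 1.876 14.000
      vertex 0.844 9.212 14.000
    endloop
  endfacet
  facet normal -0.1737 -0.9848 0.0000
    outer loop
      vertex 7.000 1.876 0.000
      vertex 16.431 0.213 0.000
      vertex 16.431 0.213 14.000
    endloop
  endfacet
  facet normal -0.1737 -0.9848 0.0000
    outer loop
      vertex 7.000 1.876 0.000
      vertex 16.431 0.213 14.000
      vertex 7.000 1.876 14.000
    endloop
  endfacet
  facet normal 0.5000 -0.8660 0.0000
    outer loop
      vertex 16.431 0.213 0.000
      vertex 24.725 5.001 0.000
      vertex 24.725 5.001 14.000
    endloop
  endfacet
  facet normal 0.5000 -0.8660 0.0000
    outer loop
      vertex 16.431 0.213 0.000
      vertex 24.725 5.001 14.000
      vertex 16.431 0.213 14.000
    endloop
  endfacet
  facet normal 0.9397 -0.3420 0.0000
    outer loop
      vertex 24.725 5.001 0.000
      vertex 28.000 14.000 0.000
      vertex 28.000 14.000 14.000
    endloop
  endfacet
  facet normal 0.9397 -0.3420 0.0000
    outer loop
      vertex 24.725 5.001 0.000
      vertex 28.000 14.000 14.000
      vertex 24.725 5.001 14.000
    endloop
  endfacet
endsolid part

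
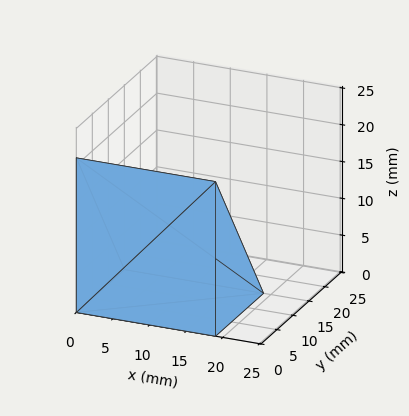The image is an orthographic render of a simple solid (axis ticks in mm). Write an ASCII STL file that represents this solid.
Reading the render: the shape is a wedge (ramp): 19 × 15 mm base, rising to 21 mm along the y=0 edge and sloping linearly to z=0 at y=15 (dimensions read to the nearest mm from the axis ticks). For the STL, each face is triangulated and given an outward normal.

solid part
  facet normal 0.0000 0.0000 -1.0000
    outer loop
      vertex 19.000 15.000 0.000
      vertex 19.000 0.000 0.000
      vertex 0.000 0.000 0.000
    endloop
  endfacet
  facet normal 0.0000 0.0000 -1.0000
    outer loop
      vertex 0.000 15.000 0.000
      vertex 19.000 15.000 0.000
      vertex 0.000 0.000 0.000
    endloop
  endfacet
  facet normal 0.0000 -1.0000 0.0000
    outer loop
      vertex 0.000 0.000 0.000
      vertex 19.000 0.000 0.000
      vertex 19.000 0.000 21.000
    endloop
  endfacet
  facet normal 0.0000 -1.0000 0.0000
    outer loop
      vertex 0.000 0.000 0.000
      vertex 19.000 0.000 21.000
      vertex 0.000 0.000 21.000
    endloop
  endfacet
  facet normal 0.0000 0.8137 0.5812
    outer loop
      vertex 0.000 0.000 21.000
      vertex 19.000 0.000 21.000
      vertex 19.000 15.000 0.000
    endloop
  endfacet
  facet normal 0.0000 0.8137 0.5812
    outer loop
      vertex 0.000 0.000 21.000
      vertex 19.000 15.000 0.000
      vertex 0.000 15.000 0.000
    endloop
  endfacet
  facet normal -1.0000 0.0000 0.0000
    outer loop
      vertex 0.000 0.000 21.000
      vertex 0.000 15.000 0.000
      vertex 0.000 0.000 0.000
    endloop
  endfacet
  facet normal 1.0000 0.0000 0.0000
    outer loop
      vertex 19.000 0.000 0.000
      vertex 19.000 15.000 0.000
      vertex 19.000 0.000 21.000
    endloop
  endfacet
endsolid part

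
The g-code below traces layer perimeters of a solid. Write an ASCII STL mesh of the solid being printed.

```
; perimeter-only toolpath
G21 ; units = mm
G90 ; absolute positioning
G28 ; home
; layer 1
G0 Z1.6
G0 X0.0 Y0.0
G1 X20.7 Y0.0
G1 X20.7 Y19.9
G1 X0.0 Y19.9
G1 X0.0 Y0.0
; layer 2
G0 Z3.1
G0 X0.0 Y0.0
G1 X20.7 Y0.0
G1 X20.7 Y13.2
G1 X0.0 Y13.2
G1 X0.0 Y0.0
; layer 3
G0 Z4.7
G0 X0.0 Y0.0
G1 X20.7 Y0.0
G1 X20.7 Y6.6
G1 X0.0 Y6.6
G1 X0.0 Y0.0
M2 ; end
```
solid part
  facet normal 0.0000 0.0000 -1.0000
    outer loop
      vertex 20.7 26.5 0.0
      vertex 20.7 0.0 0.0
      vertex 0.0 0.0 0.0
    endloop
  endfacet
  facet normal 0.0000 0.0000 -1.0000
    outer loop
      vertex 0.0 26.5 0.0
      vertex 20.7 26.5 0.0
      vertex 0.0 0.0 0.0
    endloop
  endfacet
  facet normal 0.0000 -1.0000 0.0000
    outer loop
      vertex 0.0 0.0 0.0
      vertex 20.7 0.0 0.0
      vertex 20.7 0.0 6.3
    endloop
  endfacet
  facet normal 0.0000 -1.0000 0.0000
    outer loop
      vertex 0.0 0.0 0.0
      vertex 20.7 0.0 6.3
      vertex 0.0 0.0 6.3
    endloop
  endfacet
  facet normal 0.0000 0.2313 0.9729
    outer loop
      vertex 0.0 0.0 6.3
      vertex 20.7 0.0 6.3
      vertex 20.7 26.5 0.0
    endloop
  endfacet
  facet normal 0.0000 0.2313 0.9729
    outer loop
      vertex 0.0 0.0 6.3
      vertex 20.7 26.5 0.0
      vertex 0.0 26.5 0.0
    endloop
  endfacet
  facet normal -1.0000 0.0000 0.0000
    outer loop
      vertex 0.0 0.0 6.3
      vertex 0.0 26.5 0.0
      vertex 0.0 0.0 0.0
    endloop
  endfacet
  facet normal 1.0000 0.0000 0.0000
    outer loop
      vertex 20.7 0.0 0.0
      vertex 20.7 26.5 0.0
      vertex 20.7 0.0 6.3
    endloop
  endfacet
endsolid part

The G0 Z moves step by Δz≈1.6 mm. The G1 loops shrink linearly with z, so the solid tapers from its base footprint up to z≈6.3. Closing with a flat bottom cap and the tapered top and triangulating gives 8 facets — a wedge (ramp): 20.7 × 26.5 mm base, rising to 6.3 mm along the y=0 edge and sloping linearly to z=0 at y=26.5.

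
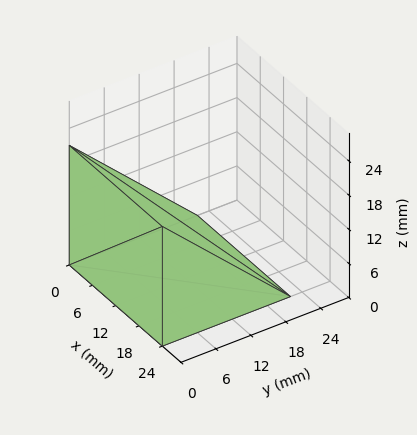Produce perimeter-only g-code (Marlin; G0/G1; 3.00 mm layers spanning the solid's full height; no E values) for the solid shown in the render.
Reading the render: the shape is a wedge (ramp): 24 × 22 mm base, rising to 21 mm along the y=0 edge and sloping linearly to z=0 at y=22 (dimensions read to the nearest mm from the axis ticks). For the g-code, the solid's height is divided into equal slices at the stated Δz and each level perimeter traced with G1 moves after a G0 lift.

; perimeter-only toolpath
G21 ; units = mm
G90 ; absolute positioning
G28 ; home
; layer 1
G0 Z3.00
G0 X0.00 Y0.00
G1 X24.00 Y0.00
G1 X24.00 Y18.86
G1 X0.00 Y18.86
G1 X0.00 Y0.00
; layer 2
G0 Z6.00
G0 X0.00 Y0.00
G1 X24.00 Y0.00
G1 X24.00 Y15.71
G1 X0.00 Y15.71
G1 X0.00 Y0.00
; layer 3
G0 Z9.00
G0 X0.00 Y0.00
G1 X24.00 Y0.00
G1 X24.00 Y12.57
G1 X0.00 Y12.57
G1 X0.00 Y0.00
; layer 4
G0 Z12.00
G0 X0.00 Y0.00
G1 X24.00 Y0.00
G1 X24.00 Y9.43
G1 X0.00 Y9.43
G1 X0.00 Y0.00
; layer 5
G0 Z15.00
G0 X0.00 Y0.00
G1 X24.00 Y0.00
G1 X24.00 Y6.29
G1 X0.00 Y6.29
G1 X0.00 Y0.00
; layer 6
G0 Z18.00
G0 X0.00 Y0.00
G1 X24.00 Y0.00
G1 X24.00 Y3.14
G1 X0.00 Y3.14
G1 X0.00 Y0.00
M2 ; end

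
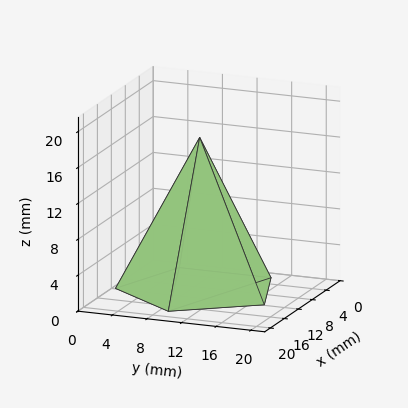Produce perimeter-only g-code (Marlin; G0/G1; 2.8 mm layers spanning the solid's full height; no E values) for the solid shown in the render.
Reading the render: the shape is a regular 5-sided pyramid, base circumscribed radius ≈ 9 mm, apex at z ≈ 17 mm (dimensions read to the nearest mm from the axis ticks). For the g-code, the solid's height is divided into equal slices at the stated Δz and each level perimeter traced with G1 moves after a G0 lift.

; perimeter-only toolpath
G21 ; units = mm
G90 ; absolute positioning
G28 ; home
; layer 1
G0 Z2.8
G0 X16.5 Y9.0
G1 X11.3 Y16.2
G1 X2.9 Y13.4
G1 X2.9 Y4.6
G1 X11.3 Y1.8
G1 X16.5 Y9.0
; layer 2
G0 Z5.7
G0 X15.0 Y9.0
G1 X10.9 Y14.7
G1 X4.1 Y12.5
G1 X4.1 Y5.5
G1 X10.9 Y3.3
G1 X15.0 Y9.0
; layer 3
G0 Z8.5
G0 X13.5 Y9.0
G1 X10.4 Y13.3
G1 X5.3 Y11.7
G1 X5.3 Y6.3
G1 X10.4 Y4.7
G1 X13.5 Y9.0
; layer 4
G0 Z11.3
G0 X12.0 Y9.0
G1 X9.9 Y11.9
G1 X6.6 Y10.8
G1 X6.6 Y7.2
G1 X9.9 Y6.1
G1 X12.0 Y9.0
; layer 5
G0 Z14.2
G0 X10.5 Y9.0
G1 X9.5 Y10.4
G1 X7.8 Y9.9
G1 X7.8 Y8.1
G1 X9.5 Y7.6
G1 X10.5 Y9.0
M2 ; end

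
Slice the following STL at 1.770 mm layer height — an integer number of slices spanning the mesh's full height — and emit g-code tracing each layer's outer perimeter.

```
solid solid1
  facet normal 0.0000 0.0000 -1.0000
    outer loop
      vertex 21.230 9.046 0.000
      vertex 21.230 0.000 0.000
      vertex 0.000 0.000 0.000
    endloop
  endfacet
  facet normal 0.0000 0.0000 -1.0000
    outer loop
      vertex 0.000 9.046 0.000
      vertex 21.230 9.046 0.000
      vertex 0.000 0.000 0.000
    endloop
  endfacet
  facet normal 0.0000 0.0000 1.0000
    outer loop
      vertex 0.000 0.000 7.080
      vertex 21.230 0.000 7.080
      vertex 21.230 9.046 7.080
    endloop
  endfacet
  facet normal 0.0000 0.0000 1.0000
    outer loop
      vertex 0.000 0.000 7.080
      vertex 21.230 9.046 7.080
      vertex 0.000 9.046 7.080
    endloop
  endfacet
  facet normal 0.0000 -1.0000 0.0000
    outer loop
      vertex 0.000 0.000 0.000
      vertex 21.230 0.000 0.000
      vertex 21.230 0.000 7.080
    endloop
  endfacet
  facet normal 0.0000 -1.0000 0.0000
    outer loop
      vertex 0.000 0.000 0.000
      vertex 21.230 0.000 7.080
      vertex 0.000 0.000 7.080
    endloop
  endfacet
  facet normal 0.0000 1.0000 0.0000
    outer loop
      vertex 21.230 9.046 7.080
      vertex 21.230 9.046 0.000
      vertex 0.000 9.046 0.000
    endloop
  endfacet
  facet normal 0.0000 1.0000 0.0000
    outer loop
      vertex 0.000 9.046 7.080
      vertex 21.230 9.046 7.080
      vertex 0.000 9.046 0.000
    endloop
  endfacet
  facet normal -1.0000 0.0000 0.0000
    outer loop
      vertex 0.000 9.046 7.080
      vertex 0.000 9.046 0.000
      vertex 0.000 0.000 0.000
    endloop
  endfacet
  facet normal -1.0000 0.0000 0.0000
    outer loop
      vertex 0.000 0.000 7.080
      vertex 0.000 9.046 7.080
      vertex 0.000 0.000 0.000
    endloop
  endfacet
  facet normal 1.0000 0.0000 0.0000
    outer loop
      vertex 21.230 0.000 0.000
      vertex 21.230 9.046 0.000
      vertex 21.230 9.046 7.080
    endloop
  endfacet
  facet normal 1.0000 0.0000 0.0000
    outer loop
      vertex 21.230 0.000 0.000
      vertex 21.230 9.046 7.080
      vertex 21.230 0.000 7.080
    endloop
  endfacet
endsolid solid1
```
; perimeter-only toolpath
G21 ; units = mm
G90 ; absolute positioning
G28 ; home
; layer 1
G0 Z1.770
G0 X0.000 Y0.000
G1 X21.230 Y0.000
G1 X21.230 Y9.046
G1 X0.000 Y9.046
G1 X0.000 Y0.000
; layer 2
G0 Z3.540
G0 X0.000 Y0.000
G1 X21.230 Y0.000
G1 X21.230 Y9.046
G1 X0.000 Y9.046
G1 X0.000 Y0.000
; layer 3
G0 Z5.310
G0 X0.000 Y0.000
G1 X21.230 Y0.000
G1 X21.230 Y9.046
G1 X0.000 Y9.046
G1 X0.000 Y0.000
; layer 4
G0 Z7.080
G0 X0.000 Y0.000
G1 X21.230 Y0.000
G1 X21.230 Y9.046
G1 X0.000 Y9.046
G1 X0.000 Y0.000
M2 ; end

The solid is a rectangular box, roughly 21.2 × 9.05 mm footprint and 7.08 mm tall. Slicing at Δz = 1.770 mm — 4 equal slices spanning the solid's height, so layer i sits at z = i·h/4 — gives 4 non-empty perimeters. Each is a 4-segment closed polygon; G0 lifts to the layer z and rapids to the start vertex, then G1 traces the edges.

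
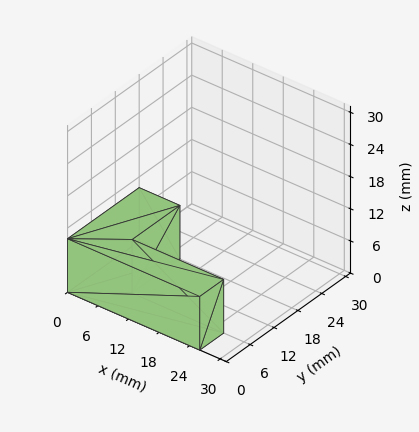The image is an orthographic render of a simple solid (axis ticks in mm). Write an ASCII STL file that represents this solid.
Reading the render: the shape is an L-shaped prism: outer 26 × 18 mm, arm thicknesses ≈ 6 mm (horizontal) and 8 mm (vertical), extruded 10 mm in z (dimensions read to the nearest mm from the axis ticks). For the STL, each face is triangulated and given an outward normal.

solid part
  facet normal 0.0000 0.0000 -1.0000
    outer loop
      vertex 26.0 6.0 0.0
      vertex 26.0 0.0 0.0
      vertex 0.0 0.0 0.0
    endloop
  endfacet
  facet normal 0.0000 0.0000 -1.0000
    outer loop
      vertex 8.0 6.0 0.0
      vertex 26.0 6.0 0.0
      vertex 0.0 0.0 0.0
    endloop
  endfacet
  facet normal 0.0000 0.0000 -1.0000
    outer loop
      vertex 8.0 18.0 0.0
      vertex 8.0 6.0 0.0
      vertex 0.0 0.0 0.0
    endloop
  endfacet
  facet normal 0.0000 0.0000 -1.0000
    outer loop
      vertex 0.0 18.0 0.0
      vertex 8.0 18.0 0.0
      vertex 0.0 0.0 0.0
    endloop
  endfacet
  facet normal 0.0000 0.0000 1.0000
    outer loop
      vertex 0.0 0.0 10.0
      vertex 26.0 0.0 10.0
      vertex 26.0 6.0 10.0
    endloop
  endfacet
  facet normal 0.0000 0.0000 1.0000
    outer loop
      vertex 0.0 0.0 10.0
      vertex 26.0 6.0 10.0
      vertex 8.0 6.0 10.0
    endloop
  endfacet
  facet normal 0.0000 0.0000 1.0000
    outer loop
      vertex 0.0 0.0 10.0
      vertex 8.0 6.0 10.0
      vertex 8.0 18.0 10.0
    endloop
  endfacet
  facet normal 0.0000 0.0000 1.0000
    outer loop
      vertex 0.0 0.0 10.0
      vertex 8.0 18.0 10.0
      vertex 0.0 18.0 10.0
    endloop
  endfacet
  facet normal 0.0000 -1.0000 0.0000
    outer loop
      vertex 0.0 0.0 0.0
      vertex 26.0 0.0 0.0
      vertex 26.0 0.0 10.0
    endloop
  endfacet
  facet normal 0.0000 -1.0000 0.0000
    outer loop
      vertex 0.0 0.0 0.0
      vertex 26.0 0.0 10.0
      vertex 0.0 0.0 10.0
    endloop
  endfacet
  facet normal 1.0000 0.0000 0.0000
    outer loop
      vertex 26.0 0.0 0.0
      vertex 26.0 6.0 0.0
      vertex 26.0 6.0 10.0
    endloop
  endfacet
  facet normal 1.0000 0.0000 0.0000
    outer loop
      vertex 26.0 0.0 0.0
      vertex 26.0 6.0 10.0
      vertex 26.0 0.0 10.0
    endloop
  endfacet
  facet normal 0.0000 1.0000 0.0000
    outer loop
      vertex 26.0 6.0 0.0
      vertex 8.0 6.0 0.0
      vertex 8.0 6.0 10.0
    endloop
  endfacet
  facet normal 0.0000 1.0000 0.0000
    outer loop
      vertex 26.0 6.0 0.0
      vertex 8.0 6.0 10.0
      vertex 26.0 6.0 10.0
    endloop
  endfacet
  facet normal 1.0000 0.0000 0.0000
    outer loop
      vertex 8.0 6.0 0.0
      vertex 8.0 18.0 0.0
      vertex 8.0 18.0 10.0
    endloop
  endfacet
  facet normal 1.0000 0.0000 0.0000
    outer loop
      vertex 8.0 6.0 0.0
      vertex 8.0 18.0 10.0
      vertex 8.0 6.0 10.0
    endloop
  endfacet
  facet normal 0.0000 1.0000 0.0000
    outer loop
      vertex 8.0 18.0 0.0
      vertex 0.0 18.0 0.0
      vertex 0.0 18.0 10.0
    endloop
  endfacet
  facet normal 0.0000 1.0000 0.0000
    outer loop
      vertex 8.0 18.0 0.0
      vertex 0.0 18.0 10.0
      vertex 8.0 18.0 10.0
    endloop
  endfacet
  facet normal -1.0000 0.0000 0.0000
    outer loop
      vertex 0.0 18.0 0.0
      vertex 0.0 0.0 0.0
      vertex 0.0 0.0 10.0
    endloop
  endfacet
  facet normal -1.0000 0.0000 0.0000
    outer loop
      vertex 0.0 18.0 0.0
      vertex 0.0 0.0 10.0
      vertex 0.0 18.0 10.0
    endloop
  endfacet
endsolid part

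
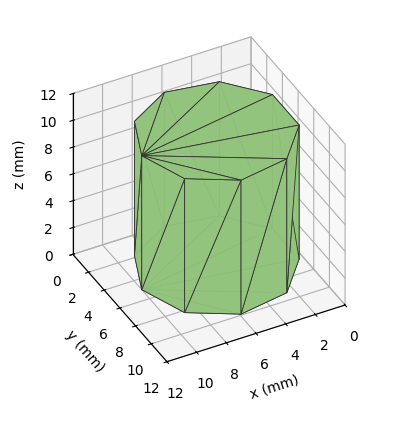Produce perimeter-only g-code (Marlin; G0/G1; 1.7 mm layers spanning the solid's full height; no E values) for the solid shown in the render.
Reading the render: the shape is a regular 9-sided prism (a cylinder approximated with 9 flat sides), circumscribed radius ≈ 5 mm, height ≈ 10 mm (dimensions read to the nearest mm from the axis ticks). For the g-code, the solid's height is divided into equal slices at the stated Δz and each level perimeter traced with G1 moves after a G0 lift.

; perimeter-only toolpath
G21 ; units = mm
G90 ; absolute positioning
G28 ; home
; layer 1
G0 Z1.7
G0 X10.0 Y5.0
G1 X8.8 Y8.2
G1 X5.9 Y9.9
G1 X2.5 Y9.3
G1 X0.3 Y6.7
G1 X0.3 Y3.3
G1 X2.5 Y0.7
G1 X5.9 Y0.1
G1 X8.8 Y1.8
G1 X10.0 Y5.0
; layer 2
G0 Z3.3
G0 X10.0 Y5.0
G1 X8.8 Y8.2
G1 X5.9 Y9.9
G1 X2.5 Y9.3
G1 X0.3 Y6.7
G1 X0.3 Y3.3
G1 X2.5 Y0.7
G1 X5.9 Y0.1
G1 X8.8 Y1.8
G1 X10.0 Y5.0
; layer 3
G0 Z5.0
G0 X10.0 Y5.0
G1 X8.8 Y8.2
G1 X5.9 Y9.9
G1 X2.5 Y9.3
G1 X0.3 Y6.7
G1 X0.3 Y3.3
G1 X2.5 Y0.7
G1 X5.9 Y0.1
G1 X8.8 Y1.8
G1 X10.0 Y5.0
; layer 4
G0 Z6.7
G0 X10.0 Y5.0
G1 X8.8 Y8.2
G1 X5.9 Y9.9
G1 X2.5 Y9.3
G1 X0.3 Y6.7
G1 X0.3 Y3.3
G1 X2.5 Y0.7
G1 X5.9 Y0.1
G1 X8.8 Y1.8
G1 X10.0 Y5.0
; layer 5
G0 Z8.3
G0 X10.0 Y5.0
G1 X8.8 Y8.2
G1 X5.9 Y9.9
G1 X2.5 Y9.3
G1 X0.3 Y6.7
G1 X0.3 Y3.3
G1 X2.5 Y0.7
G1 X5.9 Y0.1
G1 X8.8 Y1.8
G1 X10.0 Y5.0
; layer 6
G0 Z10.0
G0 X10.0 Y5.0
G1 X8.8 Y8.2
G1 X5.9 Y9.9
G1 X2.5 Y9.3
G1 X0.3 Y6.7
G1 X0.3 Y3.3
G1 X2.5 Y0.7
G1 X5.9 Y0.1
G1 X8.8 Y1.8
G1 X10.0 Y5.0
M2 ; end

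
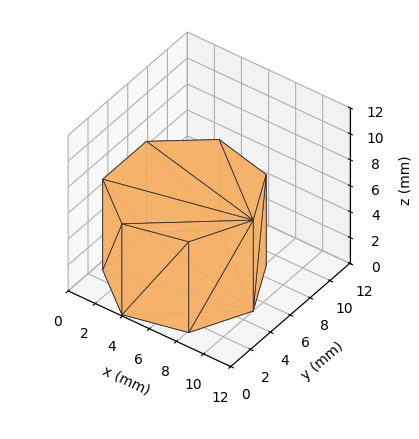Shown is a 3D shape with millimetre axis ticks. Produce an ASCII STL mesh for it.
Reading the render: the shape is a regular 7-sided prism (a cylinder approximated with 7 flat sides), circumscribed radius ≈ 5 mm, height ≈ 7 mm (dimensions read to the nearest mm from the axis ticks). For the STL, each face is triangulated and given an outward normal.

solid part
  facet normal 0.0000 0.0000 -1.0000
    outer loop
      vertex 3.9 9.9 0.0
      vertex 8.1 8.9 0.0
      vertex 10.0 5.0 0.0
    endloop
  endfacet
  facet normal 0.0000 0.0000 -1.0000
    outer loop
      vertex 0.5 7.2 0.0
      vertex 3.9 9.9 0.0
      vertex 10.0 5.0 0.0
    endloop
  endfacet
  facet normal 0.0000 0.0000 -1.0000
    outer loop
      vertex 0.5 2.8 0.0
      vertex 0.5 7.2 0.0
      vertex 10.0 5.0 0.0
    endloop
  endfacet
  facet normal 0.0000 0.0000 -1.0000
    outer loop
      vertex 3.9 0.1 0.0
      vertex 0.5 2.8 0.0
      vertex 10.0 5.0 0.0
    endloop
  endfacet
  facet normal 0.0000 0.0000 -1.0000
    outer loop
      vertex 8.1 1.1 0.0
      vertex 3.9 0.1 0.0
      vertex 10.0 5.0 0.0
    endloop
  endfacet
  facet normal 0.0000 0.0000 1.0000
    outer loop
      vertex 10.0 5.0 7.0
      vertex 8.1 8.9 7.0
      vertex 3.9 9.9 7.0
    endloop
  endfacet
  facet normal 0.0000 0.0000 1.0000
    outer loop
      vertex 10.0 5.0 7.0
      vertex 3.9 9.9 7.0
      vertex 0.5 7.2 7.0
    endloop
  endfacet
  facet normal 0.0000 0.0000 1.0000
    outer loop
      vertex 10.0 5.0 7.0
      vertex 0.5 7.2 7.0
      vertex 0.5 2.8 7.0
    endloop
  endfacet
  facet normal 0.0000 0.0000 1.0000
    outer loop
      vertex 10.0 5.0 7.0
      vertex 0.5 2.8 7.0
      vertex 3.9 0.1 7.0
    endloop
  endfacet
  facet normal 0.0000 0.0000 1.0000
    outer loop
      vertex 10.0 5.0 7.0
      vertex 3.9 0.1 7.0
      vertex 8.1 1.1 7.0
    endloop
  endfacet
  facet normal 0.8990 0.4380 0.0000
    outer loop
      vertex 10.0 5.0 0.0
      vertex 8.1 8.9 0.0
      vertex 8.1 8.9 7.0
    endloop
  endfacet
  facet normal 0.8990 0.4380 0.0000
    outer loop
      vertex 10.0 5.0 0.0
      vertex 8.1 8.9 7.0
      vertex 10.0 5.0 7.0
    endloop
  endfacet
  facet normal 0.2316 0.9728 0.0000
    outer loop
      vertex 8.1 8.9 0.0
      vertex 3.9 9.9 0.0
      vertex 3.9 9.9 7.0
    endloop
  endfacet
  facet normal 0.2316 0.9728 0.0000
    outer loop
      vertex 8.1 8.9 0.0
      vertex 3.9 9.9 7.0
      vertex 8.1 8.9 7.0
    endloop
  endfacet
  facet normal -0.6219 0.7831 0.0000
    outer loop
      vertex 3.9 9.9 0.0
      vertex 0.5 7.2 0.0
      vertex 0.5 7.2 7.0
    endloop
  endfacet
  facet normal -0.6219 0.7831 0.0000
    outer loop
      vertex 3.9 9.9 0.0
      vertex 0.5 7.2 7.0
      vertex 3.9 9.9 7.0
    endloop
  endfacet
  facet normal -1.0000 0.0000 0.0000
    outer loop
      vertex 0.5 7.2 0.0
      vertex 0.5 2.8 0.0
      vertex 0.5 2.8 7.0
    endloop
  endfacet
  facet normal -1.0000 0.0000 0.0000
    outer loop
      vertex 0.5 7.2 0.0
      vertex 0.5 2.8 7.0
      vertex 0.5 7.2 7.0
    endloop
  endfacet
  facet normal -0.6219 -0.7831 0.0000
    outer loop
      vertex 0.5 2.8 0.0
      vertex 3.9 0.1 0.0
      vertex 3.9 0.1 7.0
    endloop
  endfacet
  facet normal -0.6219 -0.7831 0.0000
    outer loop
      vertex 0.5 2.8 0.0
      vertex 3.9 0.1 7.0
      vertex 0.5 2.8 7.0
    endloop
  endfacet
  facet normal 0.2316 -0.9728 0.0000
    outer loop
      vertex 3.9 0.1 0.0
      vertex 8.1 1.1 0.0
      vertex 8.1 1.1 7.0
    endloop
  endfacet
  facet normal 0.2316 -0.9728 0.0000
    outer loop
      vertex 3.9 0.1 0.0
      vertex 8.1 1.1 7.0
      vertex 3.9 0.1 7.0
    endloop
  endfacet
  facet normal 0.8990 -0.4380 0.0000
    outer loop
      vertex 8.1 1.1 0.0
      vertex 10.0 5.0 0.0
      vertex 10.0 5.0 7.0
    endloop
  endfacet
  facet normal 0.8990 -0.4380 0.0000
    outer loop
      vertex 8.1 1.1 0.0
      vertex 10.0 5.0 7.0
      vertex 8.1 1.1 7.0
    endloop
  endfacet
endsolid part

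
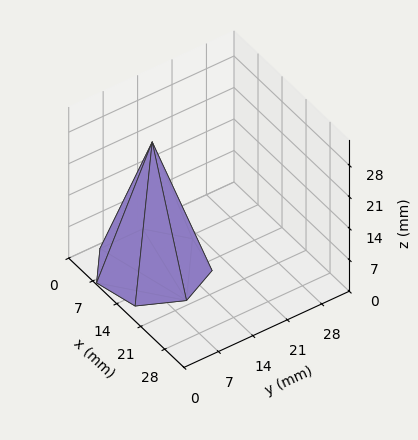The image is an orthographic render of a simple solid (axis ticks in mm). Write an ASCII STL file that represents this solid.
Reading the render: the shape is a regular 7-sided pyramid, base circumscribed radius ≈ 10 mm, apex at z ≈ 28 mm (dimensions read to the nearest mm from the axis ticks). For the STL, each face is triangulated and given an outward normal.

solid part
  facet normal 0.0000 0.0000 -1.0000
    outer loop
      vertex 7.775 19.749 0.000
      vertex 16.235 17.818 0.000
      vertex 20.000 10.000 0.000
    endloop
  endfacet
  facet normal 0.0000 0.0000 -1.0000
    outer loop
      vertex 0.990 14.339 0.000
      vertex 7.775 19.749 0.000
      vertex 20.000 10.000 0.000
    endloop
  endfacet
  facet normal 0.0000 0.0000 -1.0000
    outer loop
      vertex 0.990 5.661 0.000
      vertex 0.990 14.339 0.000
      vertex 20.000 10.000 0.000
    endloop
  endfacet
  facet normal 0.0000 0.0000 -1.0000
    outer loop
      vertex 7.775 0.251 0.000
      vertex 0.990 5.661 0.000
      vertex 20.000 10.000 0.000
    endloop
  endfacet
  facet normal 0.0000 0.0000 -1.0000
    outer loop
      vertex 16.235 2.182 0.000
      vertex 7.775 0.251 0.000
      vertex 20.000 10.000 0.000
    endloop
  endfacet
  facet normal 0.8577 0.4130 0.3063
    outer loop
      vertex 20.000 10.000 0.000
      vertex 16.235 17.818 0.000
      vertex 10.000 10.000 28.000
    endloop
  endfacet
  facet normal 0.2118 0.9281 0.3063
    outer loop
      vertex 16.235 17.818 0.000
      vertex 7.775 19.749 0.000
      vertex 10.000 10.000 28.000
    endloop
  endfacet
  facet normal -0.5935 0.7443 0.3063
    outer loop
      vertex 7.775 19.749 0.000
      vertex 0.990 14.339 0.000
      vertex 10.000 10.000 28.000
    endloop
  endfacet
  facet normal -0.9519 0.0000 0.3063
    outer loop
      vertex 0.990 14.339 0.000
      vertex 0.990 5.661 0.000
      vertex 10.000 10.000 28.000
    endloop
  endfacet
  facet normal -0.5935 -0.7443 0.3063
    outer loop
      vertex 0.990 5.661 0.000
      vertex 7.775 0.251 0.000
      vertex 10.000 10.000 28.000
    endloop
  endfacet
  facet normal 0.2118 -0.9281 0.3063
    outer loop
      vertex 7.775 0.251 0.000
      vertex 16.235 2.182 0.000
      vertex 10.000 10.000 28.000
    endloop
  endfacet
  facet normal 0.8577 -0.4130 0.3063
    outer loop
      vertex 16.235 2.182 0.000
      vertex 20.000 10.000 0.000
      vertex 10.000 10.000 28.000
    endloop
  endfacet
endsolid part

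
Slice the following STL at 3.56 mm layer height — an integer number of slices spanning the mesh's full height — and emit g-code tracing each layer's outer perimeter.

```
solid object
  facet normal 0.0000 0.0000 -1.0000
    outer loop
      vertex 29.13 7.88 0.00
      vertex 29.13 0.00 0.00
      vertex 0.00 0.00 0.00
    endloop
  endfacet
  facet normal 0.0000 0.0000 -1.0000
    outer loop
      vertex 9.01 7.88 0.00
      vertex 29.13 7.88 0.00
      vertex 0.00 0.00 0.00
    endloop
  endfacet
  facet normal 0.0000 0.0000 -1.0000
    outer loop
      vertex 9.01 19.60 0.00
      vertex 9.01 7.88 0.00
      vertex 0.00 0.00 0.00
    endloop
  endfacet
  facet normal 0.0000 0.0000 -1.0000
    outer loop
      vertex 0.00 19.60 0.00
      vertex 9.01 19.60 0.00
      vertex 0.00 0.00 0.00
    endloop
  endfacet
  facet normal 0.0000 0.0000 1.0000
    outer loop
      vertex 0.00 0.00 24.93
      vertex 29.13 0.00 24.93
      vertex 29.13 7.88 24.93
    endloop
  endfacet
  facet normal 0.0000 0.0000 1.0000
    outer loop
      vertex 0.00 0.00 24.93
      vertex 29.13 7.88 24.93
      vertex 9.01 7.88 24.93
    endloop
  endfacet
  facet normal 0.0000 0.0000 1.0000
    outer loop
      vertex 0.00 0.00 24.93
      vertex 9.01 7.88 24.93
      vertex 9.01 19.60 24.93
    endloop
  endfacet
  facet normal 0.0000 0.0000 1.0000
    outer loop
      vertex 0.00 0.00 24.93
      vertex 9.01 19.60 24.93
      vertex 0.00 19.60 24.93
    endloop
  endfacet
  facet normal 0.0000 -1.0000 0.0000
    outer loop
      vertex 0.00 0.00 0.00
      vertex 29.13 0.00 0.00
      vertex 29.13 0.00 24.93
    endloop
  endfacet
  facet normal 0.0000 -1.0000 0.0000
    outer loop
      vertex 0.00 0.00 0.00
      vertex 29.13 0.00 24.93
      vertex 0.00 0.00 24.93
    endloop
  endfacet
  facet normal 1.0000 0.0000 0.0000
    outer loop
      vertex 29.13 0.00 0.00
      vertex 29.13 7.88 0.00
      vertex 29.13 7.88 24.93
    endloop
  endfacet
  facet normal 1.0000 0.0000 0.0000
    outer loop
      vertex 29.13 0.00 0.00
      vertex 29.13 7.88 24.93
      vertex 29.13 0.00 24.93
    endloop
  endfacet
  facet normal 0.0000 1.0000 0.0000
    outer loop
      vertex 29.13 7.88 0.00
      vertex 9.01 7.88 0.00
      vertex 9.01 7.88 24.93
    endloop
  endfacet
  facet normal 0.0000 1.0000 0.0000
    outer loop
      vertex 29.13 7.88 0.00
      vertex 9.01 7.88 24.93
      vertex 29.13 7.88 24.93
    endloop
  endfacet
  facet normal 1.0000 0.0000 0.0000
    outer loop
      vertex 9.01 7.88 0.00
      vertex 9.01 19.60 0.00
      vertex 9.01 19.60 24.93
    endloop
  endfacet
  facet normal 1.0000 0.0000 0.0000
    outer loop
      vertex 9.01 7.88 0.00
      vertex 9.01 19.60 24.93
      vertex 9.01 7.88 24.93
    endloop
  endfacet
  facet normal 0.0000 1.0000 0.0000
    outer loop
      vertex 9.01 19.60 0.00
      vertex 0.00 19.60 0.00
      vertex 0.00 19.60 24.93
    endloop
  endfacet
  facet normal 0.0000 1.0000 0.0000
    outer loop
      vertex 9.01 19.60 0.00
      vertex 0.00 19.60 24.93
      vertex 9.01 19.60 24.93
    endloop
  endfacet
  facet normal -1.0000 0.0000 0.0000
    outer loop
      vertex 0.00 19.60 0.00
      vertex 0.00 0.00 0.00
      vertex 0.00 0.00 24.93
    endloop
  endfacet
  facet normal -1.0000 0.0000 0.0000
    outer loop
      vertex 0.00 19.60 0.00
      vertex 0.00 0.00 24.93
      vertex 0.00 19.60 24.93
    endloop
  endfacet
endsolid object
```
; perimeter-only toolpath
G21 ; units = mm
G90 ; absolute positioning
G28 ; home
; layer 1
G0 Z3.56
G0 X0.00 Y0.00
G1 X29.13 Y0.00
G1 X29.13 Y7.88
G1 X9.01 Y7.88
G1 X9.01 Y19.60
G1 X0.00 Y19.60
G1 X0.00 Y0.00
; layer 2
G0 Z7.12
G0 X0.00 Y0.00
G1 X29.13 Y0.00
G1 X29.13 Y7.88
G1 X9.01 Y7.88
G1 X9.01 Y19.60
G1 X0.00 Y19.60
G1 X0.00 Y0.00
; layer 3
G0 Z10.68
G0 X0.00 Y0.00
G1 X29.13 Y0.00
G1 X29.13 Y7.88
G1 X9.01 Y7.88
G1 X9.01 Y19.60
G1 X0.00 Y19.60
G1 X0.00 Y0.00
; layer 4
G0 Z14.25
G0 X0.00 Y0.00
G1 X29.13 Y0.00
G1 X29.13 Y7.88
G1 X9.01 Y7.88
G1 X9.01 Y19.60
G1 X0.00 Y19.60
G1 X0.00 Y0.00
; layer 5
G0 Z17.81
G0 X0.00 Y0.00
G1 X29.13 Y0.00
G1 X29.13 Y7.88
G1 X9.01 Y7.88
G1 X9.01 Y19.60
G1 X0.00 Y19.60
G1 X0.00 Y0.00
; layer 6
G0 Z21.37
G0 X0.00 Y0.00
G1 X29.13 Y0.00
G1 X29.13 Y7.88
G1 X9.01 Y7.88
G1 X9.01 Y19.60
G1 X0.00 Y19.60
G1 X0.00 Y0.00
; layer 7
G0 Z24.93
G0 X0.00 Y0.00
G1 X29.13 Y0.00
G1 X29.13 Y7.88
G1 X9.01 Y7.88
G1 X9.01 Y19.60
G1 X0.00 Y19.60
G1 X0.00 Y0.00
M2 ; end

The solid is an L-shaped prism: outer 29.1 × 19.6 mm, arm thicknesses ≈ 7.88 mm (horizontal) and 9.01 mm (vertical), extruded 24.9 mm in z. Slicing at Δz = 3.56 mm — 7 equal slices spanning the solid's height, so layer i sits at z = i·h/7 — gives 7 non-empty perimeters. Each is a 6-segment closed polygon; G0 lifts to the layer z and rapids to the start vertex, then G1 traces the edges.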